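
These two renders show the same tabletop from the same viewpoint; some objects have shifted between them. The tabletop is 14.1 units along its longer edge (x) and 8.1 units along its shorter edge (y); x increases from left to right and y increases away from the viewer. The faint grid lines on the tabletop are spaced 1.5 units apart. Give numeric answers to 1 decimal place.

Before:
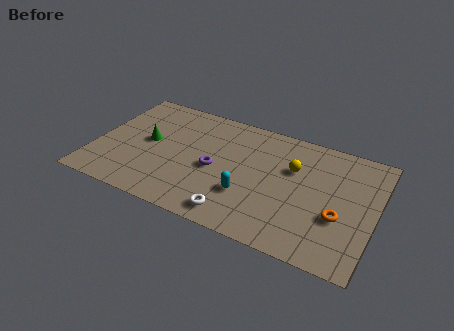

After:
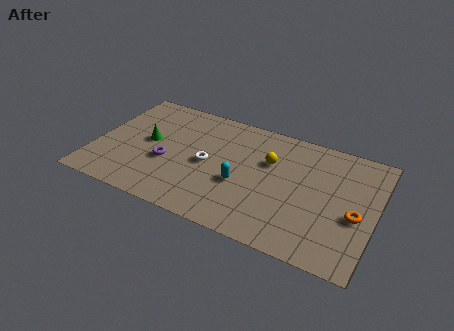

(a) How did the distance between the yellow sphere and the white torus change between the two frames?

-1.5

Before: roughly 4.8 units apart; after: 3.3. That's 1.5 units closer together.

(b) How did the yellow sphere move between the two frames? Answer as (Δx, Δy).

(-1.2, 0.0)

The yellow sphere started near (9.9, 5.3) and ended near (8.7, 5.3).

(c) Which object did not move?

the green cone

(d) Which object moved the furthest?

the white torus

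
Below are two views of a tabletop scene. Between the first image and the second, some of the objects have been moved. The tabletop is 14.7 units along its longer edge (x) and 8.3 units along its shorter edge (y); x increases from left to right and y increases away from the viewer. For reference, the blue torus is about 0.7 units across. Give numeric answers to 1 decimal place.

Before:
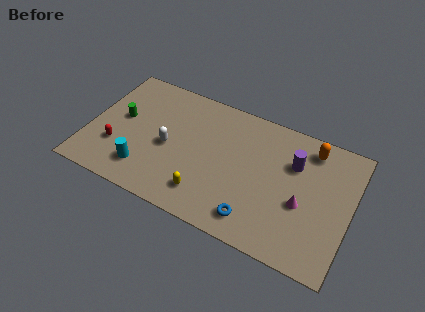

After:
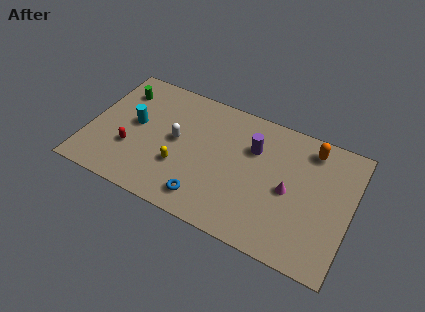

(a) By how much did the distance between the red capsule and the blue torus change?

-3.5

They were about 8.1 units apart before and 4.6 after — 3.5 units closer together.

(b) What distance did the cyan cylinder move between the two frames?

2.8

The cyan cylinder moved from about (3.4, 1.8) to (2.5, 4.5), a distance of √(0.9² + 2.7²) ≈ 2.8.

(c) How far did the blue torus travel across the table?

2.8

The blue torus was near (9.7, 1.4) before and (6.9, 1.4) after, so it travelled √(2.8² + 0.0²) ≈ 2.8 units.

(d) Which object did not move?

the orange capsule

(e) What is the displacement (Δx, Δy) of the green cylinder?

(-0.3, 1.8)

The green cylinder was at about (1.7, 4.6) and moved to about (1.4, 6.4).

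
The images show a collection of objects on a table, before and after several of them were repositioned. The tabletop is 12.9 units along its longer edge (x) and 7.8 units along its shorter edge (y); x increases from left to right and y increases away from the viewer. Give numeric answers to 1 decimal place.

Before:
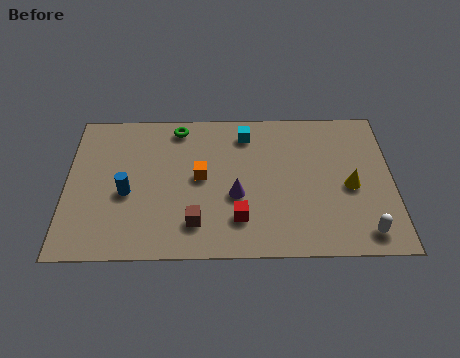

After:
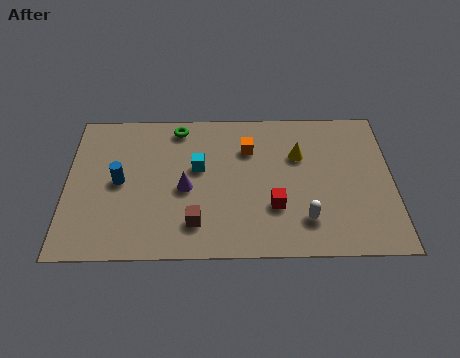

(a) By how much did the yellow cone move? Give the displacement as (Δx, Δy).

(-2.0, 1.7)

The yellow cone was at about (11.2, 3.5) and moved to about (9.2, 5.2).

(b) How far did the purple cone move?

2.0

The purple cone moved from about (6.7, 3.1) to (4.7, 3.5), a distance of √(2.0² + 0.4²) ≈ 2.0.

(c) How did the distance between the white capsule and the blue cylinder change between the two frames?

-2.0

The distance was about 9.6 in the first image and 7.6 in the second, so they moved 2.0 units closer together.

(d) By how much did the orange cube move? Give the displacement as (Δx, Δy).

(1.9, 1.5)

The orange cube started near (5.3, 4.1) and ended near (7.2, 5.6).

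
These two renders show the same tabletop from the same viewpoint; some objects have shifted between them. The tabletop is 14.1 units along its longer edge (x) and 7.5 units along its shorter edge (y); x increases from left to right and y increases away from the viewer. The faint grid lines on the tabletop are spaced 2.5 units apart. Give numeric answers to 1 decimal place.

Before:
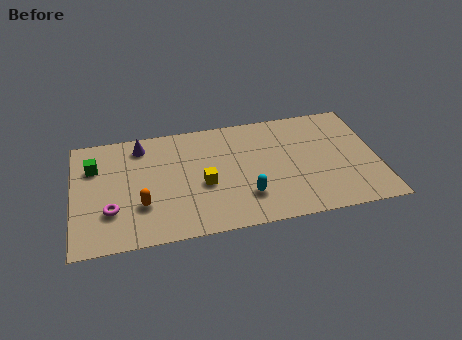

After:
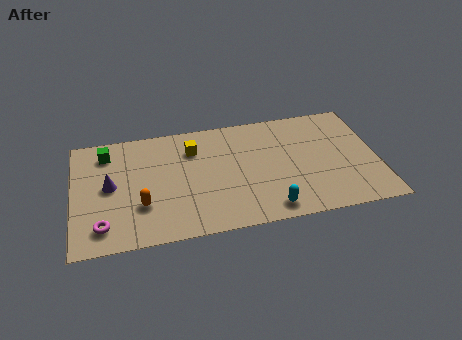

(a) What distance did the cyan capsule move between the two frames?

1.4

The cyan capsule was near (7.9, 2.0) before and (8.9, 1.0) after, so it travelled √(1.0² + 1.0²) ≈ 1.4 units.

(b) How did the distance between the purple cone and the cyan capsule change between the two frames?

+1.4

They were about 6.4 units apart before and 7.8 after — 1.4 units further apart.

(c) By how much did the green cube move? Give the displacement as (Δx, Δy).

(0.6, 0.8)

The green cube started near (1.0, 5.3) and ended near (1.6, 6.1).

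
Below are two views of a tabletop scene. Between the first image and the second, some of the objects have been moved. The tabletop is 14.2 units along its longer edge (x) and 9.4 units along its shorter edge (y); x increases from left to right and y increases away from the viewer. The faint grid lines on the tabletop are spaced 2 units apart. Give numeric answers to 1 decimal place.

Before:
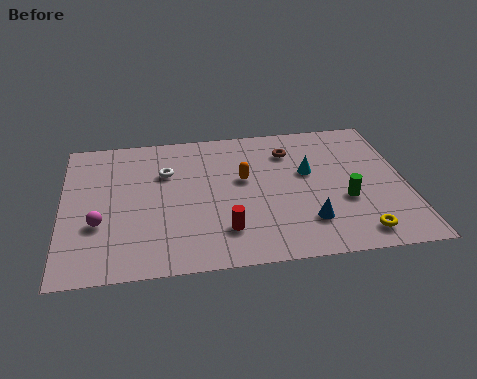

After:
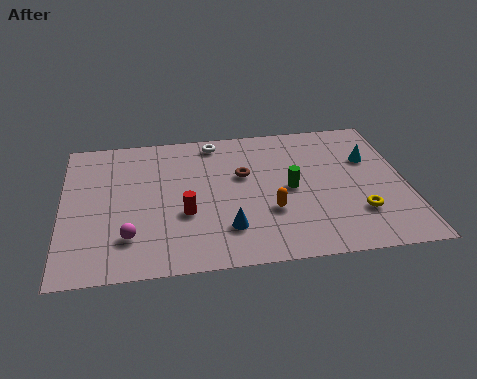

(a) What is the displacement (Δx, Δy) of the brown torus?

(-2.0, -1.4)

The brown torus was at about (9.5, 7.2) and moved to about (7.5, 5.8).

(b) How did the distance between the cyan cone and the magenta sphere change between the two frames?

+1.8

They were about 9.0 units apart before and 10.8 after — 1.8 units further apart.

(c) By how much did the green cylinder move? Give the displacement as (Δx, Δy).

(-2.2, 1.1)

The green cylinder was at about (11.6, 3.5) and moved to about (9.4, 4.6).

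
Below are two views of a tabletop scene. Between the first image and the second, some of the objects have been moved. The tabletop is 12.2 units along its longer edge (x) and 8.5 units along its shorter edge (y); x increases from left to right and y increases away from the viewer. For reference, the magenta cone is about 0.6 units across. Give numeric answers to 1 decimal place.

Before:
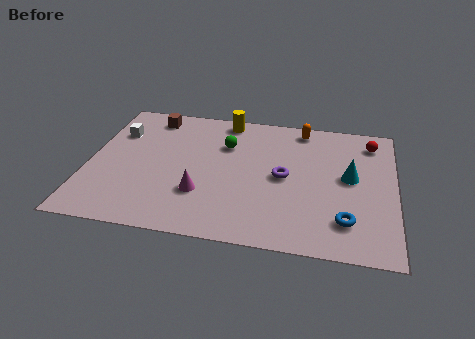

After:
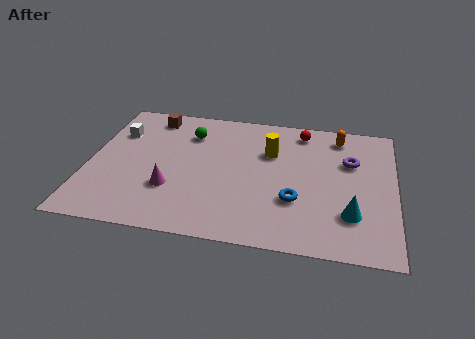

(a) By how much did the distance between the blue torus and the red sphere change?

-0.7

Before: roughly 5.2 units apart; after: 4.5. That's 0.7 units closer together.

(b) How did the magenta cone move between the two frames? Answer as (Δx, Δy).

(-1.2, 0.1)

From the two frames, the magenta cone sits at roughly (4.6, 2.6) before and (3.4, 2.7) after.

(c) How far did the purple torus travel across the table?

3.0

From (7.8, 4.2) to (10.4, 5.6), the purple torus covered √(2.6² + 1.4²) ≈ 3.0 units.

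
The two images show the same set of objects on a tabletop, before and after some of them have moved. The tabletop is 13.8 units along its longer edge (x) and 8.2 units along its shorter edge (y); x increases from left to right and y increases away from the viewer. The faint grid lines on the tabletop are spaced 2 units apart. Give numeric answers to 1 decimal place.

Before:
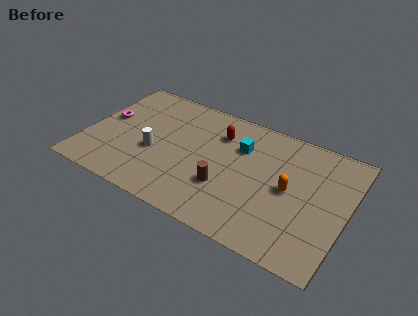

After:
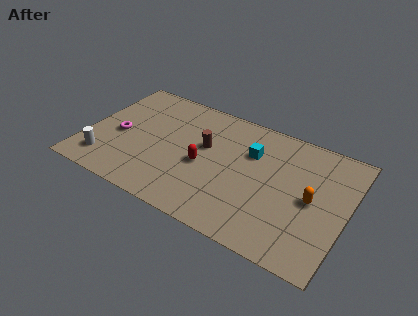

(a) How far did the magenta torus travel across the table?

1.2

The magenta torus moved from about (0.9, 4.6) to (1.7, 3.7), a distance of √(0.8² + 0.9²) ≈ 1.2.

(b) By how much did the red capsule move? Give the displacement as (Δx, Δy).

(-0.5, -2.5)

From the two frames, the red capsule sits at roughly (6.8, 6.1) before and (6.3, 3.6) after.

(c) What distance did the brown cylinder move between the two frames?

2.6

The brown cylinder was near (7.6, 2.7) before and (6.2, 4.9) after, so it travelled √(1.4² + 2.2²) ≈ 2.6 units.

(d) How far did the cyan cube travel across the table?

0.6

The cyan cube moved from about (8.0, 5.7) to (8.6, 5.6), a distance of √(0.6² + 0.1²) ≈ 0.6.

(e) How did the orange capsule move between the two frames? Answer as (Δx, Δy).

(1.2, -0.1)

From the two frames, the orange capsule sits at roughly (10.8, 4.1) before and (12.0, 4.0) after.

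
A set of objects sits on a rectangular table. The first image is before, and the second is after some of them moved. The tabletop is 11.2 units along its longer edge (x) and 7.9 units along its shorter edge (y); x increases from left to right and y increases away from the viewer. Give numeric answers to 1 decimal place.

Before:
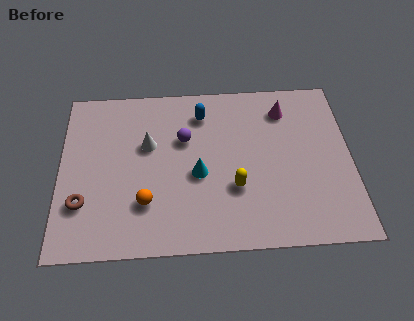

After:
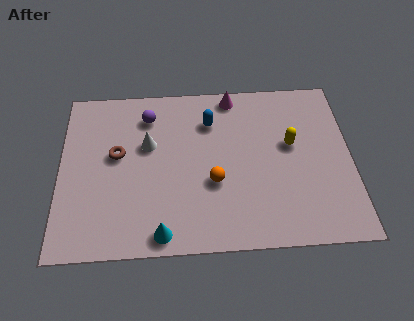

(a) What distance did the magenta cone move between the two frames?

2.2

The magenta cone moved from about (8.7, 6.3) to (6.7, 7.1), a distance of √(2.0² + 0.8²) ≈ 2.2.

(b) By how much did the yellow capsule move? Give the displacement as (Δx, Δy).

(2.2, 1.9)

The yellow capsule started near (6.7, 2.7) and ended near (8.9, 4.6).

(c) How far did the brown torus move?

2.6

From (0.9, 2.3) to (2.2, 4.5), the brown torus covered √(1.3² + 2.2²) ≈ 2.6 units.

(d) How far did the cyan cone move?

3.0

The cyan cone was near (5.3, 3.4) before and (3.9, 0.8) after, so it travelled √(1.4² + 2.6²) ≈ 3.0 units.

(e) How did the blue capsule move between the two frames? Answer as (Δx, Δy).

(0.3, -0.4)

The blue capsule started near (5.5, 6.3) and ended near (5.8, 5.9).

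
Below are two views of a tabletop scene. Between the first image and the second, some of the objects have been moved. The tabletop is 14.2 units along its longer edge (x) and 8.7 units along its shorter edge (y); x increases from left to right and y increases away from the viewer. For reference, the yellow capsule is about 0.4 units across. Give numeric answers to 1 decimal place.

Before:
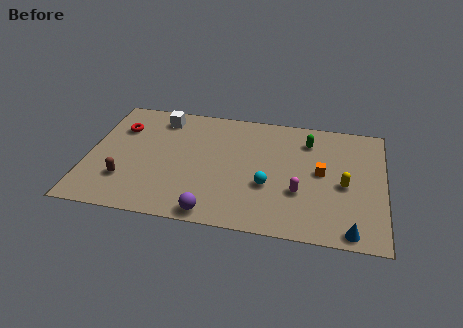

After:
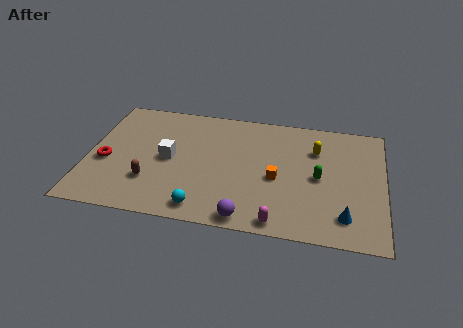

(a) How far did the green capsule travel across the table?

2.7

The green capsule was near (10.5, 6.8) before and (11.1, 4.2) after, so it travelled √(0.6² + 2.6²) ≈ 2.7 units.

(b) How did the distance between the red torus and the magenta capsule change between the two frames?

-0.5

They were about 9.4 units apart before and 8.9 after — 0.5 units closer together.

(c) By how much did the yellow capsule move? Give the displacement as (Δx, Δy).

(-1.4, 2.3)

The yellow capsule was at about (12.3, 3.9) and moved to about (10.9, 6.2).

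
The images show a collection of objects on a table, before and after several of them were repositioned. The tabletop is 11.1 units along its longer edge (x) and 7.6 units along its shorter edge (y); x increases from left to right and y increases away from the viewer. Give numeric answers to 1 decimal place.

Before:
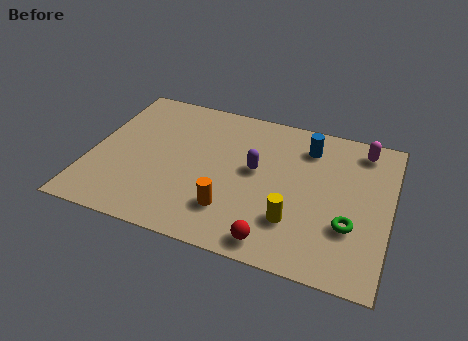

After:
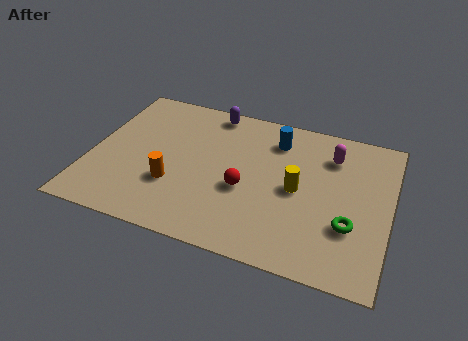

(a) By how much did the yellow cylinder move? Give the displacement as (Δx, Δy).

(0.0, 1.6)

From the two frames, the yellow cylinder sits at roughly (7.7, 2.1) before and (7.7, 3.7) after.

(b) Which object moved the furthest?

the purple capsule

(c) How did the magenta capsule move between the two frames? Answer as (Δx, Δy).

(-1.1, -0.7)

From the two frames, the magenta capsule sits at roughly (9.9, 6.5) before and (8.8, 5.8) after.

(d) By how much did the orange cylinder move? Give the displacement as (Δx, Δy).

(-2.2, 0.6)

The orange cylinder started near (5.4, 1.9) and ended near (3.2, 2.5).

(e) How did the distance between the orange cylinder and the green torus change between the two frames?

+2.2

Before: roughly 4.3 units apart; after: 6.5. That's 2.2 units further apart.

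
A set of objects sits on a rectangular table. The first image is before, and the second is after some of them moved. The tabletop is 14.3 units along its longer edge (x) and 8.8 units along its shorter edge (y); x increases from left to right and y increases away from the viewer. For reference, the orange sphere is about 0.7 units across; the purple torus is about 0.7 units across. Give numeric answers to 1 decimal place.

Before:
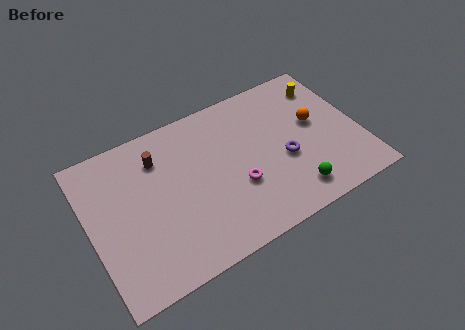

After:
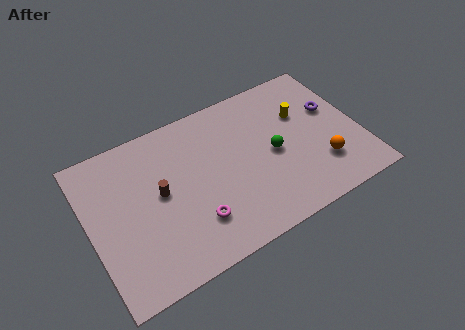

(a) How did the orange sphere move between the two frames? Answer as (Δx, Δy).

(-0.1, -2.6)

The orange sphere was at about (12.1, 5.0) and moved to about (12.0, 2.4).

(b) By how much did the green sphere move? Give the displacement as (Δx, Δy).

(-0.6, 2.7)

The green sphere was at about (10.3, 1.5) and moved to about (9.7, 4.2).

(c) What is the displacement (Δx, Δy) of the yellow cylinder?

(-1.5, -1.2)

The yellow cylinder started near (13.0, 7.0) and ended near (11.5, 5.8).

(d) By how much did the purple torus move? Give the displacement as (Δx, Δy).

(2.9, 1.8)

From the two frames, the purple torus sits at roughly (10.2, 3.6) before and (13.1, 5.4) after.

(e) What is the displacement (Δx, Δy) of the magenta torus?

(-2.4, -0.9)

The magenta torus was at about (7.6, 3.2) and moved to about (5.2, 2.3).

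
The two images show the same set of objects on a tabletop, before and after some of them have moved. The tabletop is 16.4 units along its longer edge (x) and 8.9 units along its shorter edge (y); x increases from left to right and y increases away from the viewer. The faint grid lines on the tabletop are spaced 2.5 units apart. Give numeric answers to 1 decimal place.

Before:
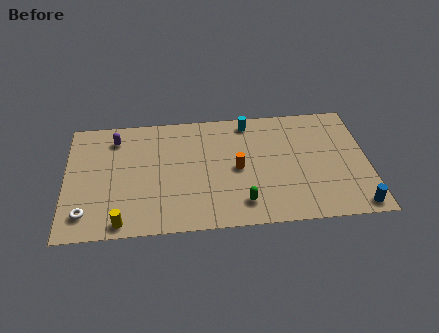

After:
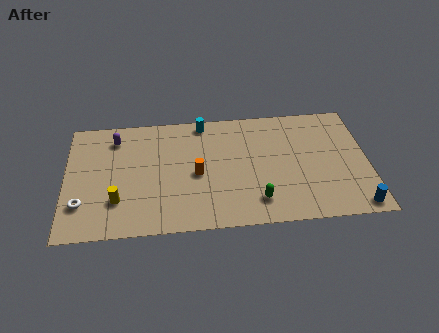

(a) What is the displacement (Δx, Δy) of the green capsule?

(0.8, 0.1)

The green capsule was at about (9.5, 1.7) and moved to about (10.3, 1.8).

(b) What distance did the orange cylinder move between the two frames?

2.2

The orange cylinder was near (9.3, 4.3) before and (7.1, 4.1) after, so it travelled √(2.2² + 0.2²) ≈ 2.2 units.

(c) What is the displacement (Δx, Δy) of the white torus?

(-0.2, 0.7)

From the two frames, the white torus sits at roughly (1.1, 1.7) before and (0.9, 2.4) after.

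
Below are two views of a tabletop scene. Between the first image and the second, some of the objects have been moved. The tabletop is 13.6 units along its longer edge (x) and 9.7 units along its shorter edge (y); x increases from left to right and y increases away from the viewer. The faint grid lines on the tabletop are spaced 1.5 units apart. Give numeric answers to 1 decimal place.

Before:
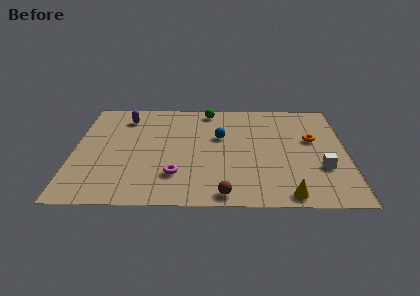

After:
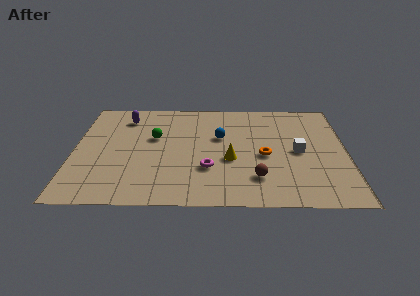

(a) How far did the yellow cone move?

4.1

The yellow cone moved from about (10.6, 0.9) to (7.8, 3.9), a distance of √(2.8² + 3.0²) ≈ 4.1.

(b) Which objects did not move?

the blue sphere and the purple capsule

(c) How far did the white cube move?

1.9

The white cube moved from about (12.3, 3.2) to (11.2, 4.7), a distance of √(1.1² + 1.5²) ≈ 1.9.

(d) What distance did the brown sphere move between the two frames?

2.1

The brown sphere was near (7.5, 0.9) before and (9.1, 2.3) after, so it travelled √(1.6² + 1.4²) ≈ 2.1 units.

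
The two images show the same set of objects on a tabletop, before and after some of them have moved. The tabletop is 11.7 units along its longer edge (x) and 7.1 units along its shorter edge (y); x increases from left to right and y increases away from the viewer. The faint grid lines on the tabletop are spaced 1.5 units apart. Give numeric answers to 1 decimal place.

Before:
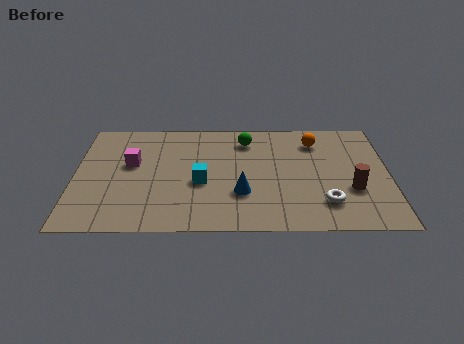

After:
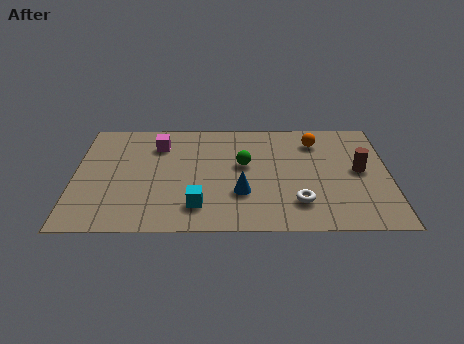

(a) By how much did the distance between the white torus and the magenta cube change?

-1.2

Before: roughly 7.6 units apart; after: 6.4. That's 1.2 units closer together.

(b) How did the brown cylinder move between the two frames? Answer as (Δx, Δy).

(0.3, 1.2)

The brown cylinder was at about (10.3, 2.5) and moved to about (10.6, 3.7).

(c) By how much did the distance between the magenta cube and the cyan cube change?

+1.3

Before: roughly 2.9 units apart; after: 4.2. That's 1.3 units further apart.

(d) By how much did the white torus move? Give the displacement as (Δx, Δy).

(-1.0, 0.0)

The white torus started near (9.3, 1.7) and ended near (8.3, 1.7).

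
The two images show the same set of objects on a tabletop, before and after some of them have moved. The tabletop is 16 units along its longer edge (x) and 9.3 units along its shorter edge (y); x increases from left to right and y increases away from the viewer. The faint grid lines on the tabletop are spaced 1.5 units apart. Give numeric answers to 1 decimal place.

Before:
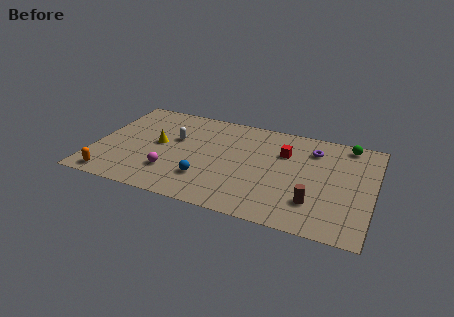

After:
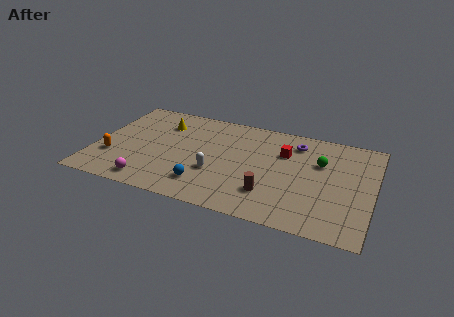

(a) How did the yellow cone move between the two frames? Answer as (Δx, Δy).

(0.0, 2.1)

From the two frames, the yellow cone sits at roughly (3.6, 4.9) before and (3.6, 7.0) after.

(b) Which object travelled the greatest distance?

the white capsule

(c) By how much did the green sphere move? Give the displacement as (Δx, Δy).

(-1.4, -2.2)

The green sphere was at about (14.3, 8.3) and moved to about (12.9, 6.1).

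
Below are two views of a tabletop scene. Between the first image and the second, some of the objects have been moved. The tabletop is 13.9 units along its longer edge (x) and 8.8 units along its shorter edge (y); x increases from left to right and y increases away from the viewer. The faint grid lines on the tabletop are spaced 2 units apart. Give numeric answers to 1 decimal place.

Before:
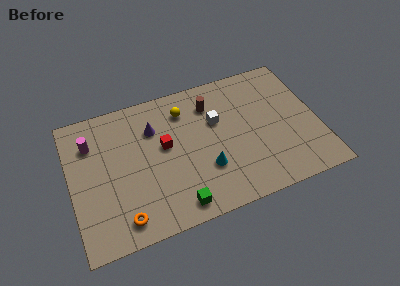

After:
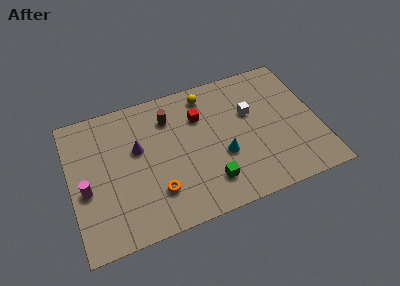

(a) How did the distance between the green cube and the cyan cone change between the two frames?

-0.8

They were about 2.5 units apart before and 1.7 after — 0.8 units closer together.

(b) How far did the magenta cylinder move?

2.8

From (1.3, 6.5) to (0.8, 3.7), the magenta cylinder covered √(0.5² + 2.8²) ≈ 2.8 units.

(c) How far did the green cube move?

2.1

The green cube was near (5.6, 1.1) before and (7.5, 1.9) after, so it travelled √(1.9² + 0.8²) ≈ 2.1 units.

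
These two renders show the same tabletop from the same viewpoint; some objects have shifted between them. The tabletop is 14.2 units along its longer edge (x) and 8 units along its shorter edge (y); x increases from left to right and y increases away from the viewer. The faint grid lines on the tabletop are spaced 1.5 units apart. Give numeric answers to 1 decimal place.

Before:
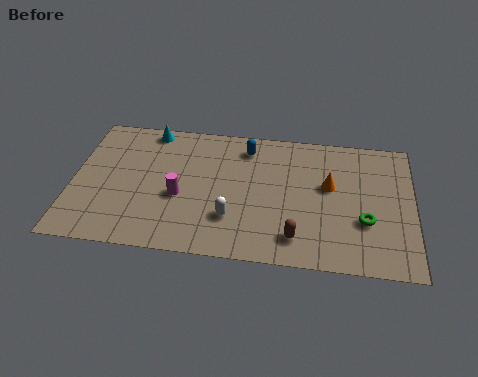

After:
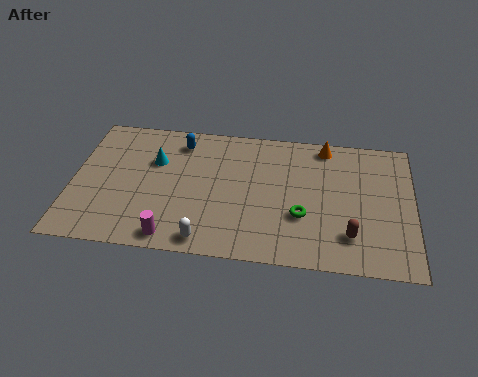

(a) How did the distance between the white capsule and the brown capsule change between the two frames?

+3.2

Before: roughly 2.8 units apart; after: 6.0. That's 3.2 units further apart.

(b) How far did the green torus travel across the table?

2.6

From (12.2, 2.8) to (9.6, 2.8), the green torus covered √(2.6² + 0.0²) ≈ 2.6 units.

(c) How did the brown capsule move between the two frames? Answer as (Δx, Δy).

(2.2, 0.4)

The brown capsule was at about (9.4, 1.5) and moved to about (11.6, 1.9).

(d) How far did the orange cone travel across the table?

2.4

The orange cone was near (10.7, 4.7) before and (10.5, 7.1) after, so it travelled √(0.2² + 2.4²) ≈ 2.4 units.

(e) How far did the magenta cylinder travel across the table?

2.4

The magenta cylinder moved from about (4.5, 3.3) to (4.3, 0.9), a distance of √(0.2² + 2.4²) ≈ 2.4.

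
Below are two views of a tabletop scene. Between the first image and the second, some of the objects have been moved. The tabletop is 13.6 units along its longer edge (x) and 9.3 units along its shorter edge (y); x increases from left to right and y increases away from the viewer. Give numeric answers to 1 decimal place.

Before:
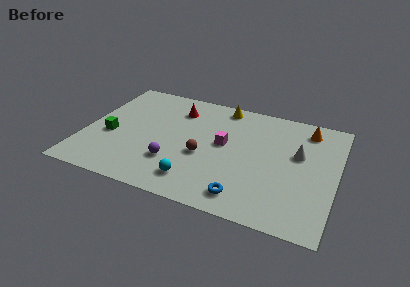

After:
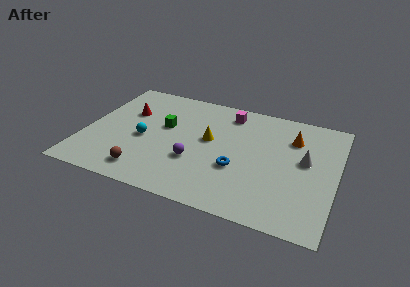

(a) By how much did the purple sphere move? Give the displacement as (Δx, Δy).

(1.1, 0.5)

From the two frames, the purple sphere sits at roughly (5.0, 2.7) before and (6.1, 3.2) after.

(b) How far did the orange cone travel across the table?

1.2

From (11.8, 7.8) to (11.1, 6.8), the orange cone covered √(0.7² + 1.0²) ≈ 1.2 units.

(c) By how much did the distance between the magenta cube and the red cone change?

+2.2

They were about 3.5 units apart before and 5.7 after — 2.2 units further apart.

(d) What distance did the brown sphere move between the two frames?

3.7

The brown sphere was near (6.5, 3.8) before and (3.6, 1.5) after, so it travelled √(2.9² + 2.3²) ≈ 3.7 units.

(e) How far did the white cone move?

0.6

The white cone was near (11.5, 5.6) before and (11.9, 5.2) after, so it travelled √(0.4² + 0.4²) ≈ 0.6 units.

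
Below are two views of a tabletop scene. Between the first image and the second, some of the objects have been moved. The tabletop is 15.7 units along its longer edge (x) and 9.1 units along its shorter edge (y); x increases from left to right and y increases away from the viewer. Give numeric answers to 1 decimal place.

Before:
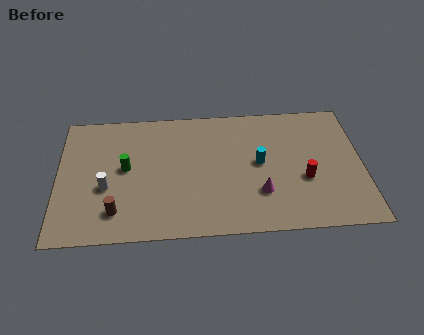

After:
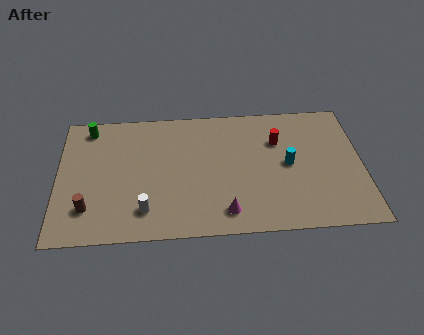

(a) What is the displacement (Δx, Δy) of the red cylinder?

(-1.3, 2.8)

From the two frames, the red cylinder sits at roughly (12.7, 3.5) before and (11.4, 6.3) after.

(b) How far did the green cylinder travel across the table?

3.6

The green cylinder was near (3.5, 4.9) before and (1.6, 7.9) after, so it travelled √(1.9² + 3.0²) ≈ 3.6 units.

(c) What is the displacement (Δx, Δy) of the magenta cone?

(-1.8, -1.2)

The magenta cone was at about (10.4, 2.7) and moved to about (8.6, 1.5).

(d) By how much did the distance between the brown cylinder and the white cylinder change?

+1.1

Before: roughly 1.8 units apart; after: 2.9. That's 1.1 units further apart.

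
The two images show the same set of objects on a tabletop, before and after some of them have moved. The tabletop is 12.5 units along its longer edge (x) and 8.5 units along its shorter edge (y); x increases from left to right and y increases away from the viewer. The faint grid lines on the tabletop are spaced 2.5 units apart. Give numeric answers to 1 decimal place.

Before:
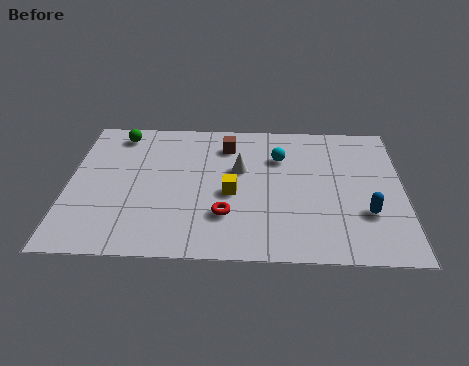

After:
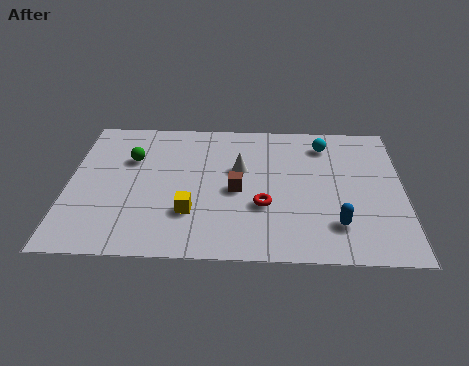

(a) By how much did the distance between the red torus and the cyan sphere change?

+0.4

Before: roughly 4.1 units apart; after: 4.5. That's 0.4 units further apart.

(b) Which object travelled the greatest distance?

the brown cube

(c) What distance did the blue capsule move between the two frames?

1.3

The blue capsule was near (11.1, 2.7) before and (10.0, 2.0) after, so it travelled √(1.1² + 0.7²) ≈ 1.3 units.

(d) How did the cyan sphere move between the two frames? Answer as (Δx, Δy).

(1.7, 0.9)

The cyan sphere started near (7.9, 6.0) and ended near (9.6, 6.9).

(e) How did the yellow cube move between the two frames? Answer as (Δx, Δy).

(-1.5, -1.2)

From the two frames, the yellow cube sits at roughly (6.1, 3.7) before and (4.6, 2.5) after.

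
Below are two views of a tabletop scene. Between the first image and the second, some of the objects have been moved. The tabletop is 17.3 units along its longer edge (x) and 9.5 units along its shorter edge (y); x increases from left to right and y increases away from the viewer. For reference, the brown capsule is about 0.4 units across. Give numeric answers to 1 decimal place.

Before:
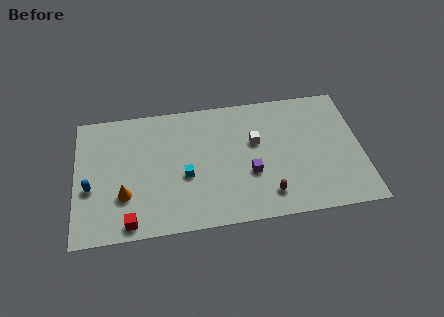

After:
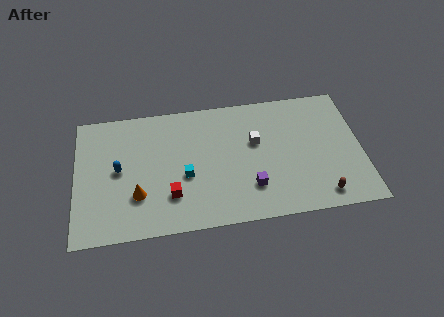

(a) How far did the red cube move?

3.0

The red cube was near (3.2, 1.0) before and (5.7, 2.6) after, so it travelled √(2.5² + 1.6²) ≈ 3.0 units.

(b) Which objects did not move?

the cyan cube and the white cube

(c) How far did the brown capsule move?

3.2

The brown capsule moved from about (11.5, 1.8) to (14.7, 1.3), a distance of √(3.2² + 0.5²) ≈ 3.2.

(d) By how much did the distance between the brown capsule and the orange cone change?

+2.4

The distance was about 8.7 in the first image and 11.1 in the second, so they moved 2.4 units further apart.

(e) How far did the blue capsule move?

2.0

The blue capsule was near (0.9, 3.8) before and (2.6, 4.9) after, so it travelled √(1.7² + 1.1²) ≈ 2.0 units.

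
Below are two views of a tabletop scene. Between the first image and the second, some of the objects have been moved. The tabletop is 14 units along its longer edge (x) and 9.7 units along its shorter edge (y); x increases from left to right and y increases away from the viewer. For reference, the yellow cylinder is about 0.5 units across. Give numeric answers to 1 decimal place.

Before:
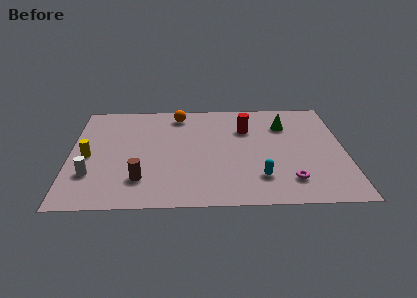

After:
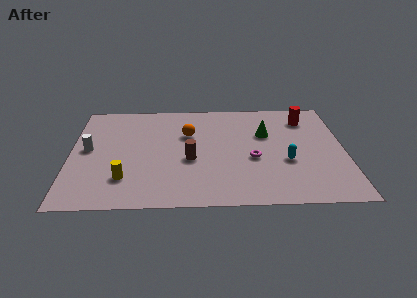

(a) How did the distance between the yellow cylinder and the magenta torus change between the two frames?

-3.8

Before: roughly 10.5 units apart; after: 6.7. That's 3.8 units closer together.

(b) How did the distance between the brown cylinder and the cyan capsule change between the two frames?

-1.1

The distance was about 6.0 in the first image and 4.9 in the second, so they moved 1.1 units closer together.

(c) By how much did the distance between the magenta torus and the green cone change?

-2.7

Before: roughly 5.1 units apart; after: 2.4. That's 2.7 units closer together.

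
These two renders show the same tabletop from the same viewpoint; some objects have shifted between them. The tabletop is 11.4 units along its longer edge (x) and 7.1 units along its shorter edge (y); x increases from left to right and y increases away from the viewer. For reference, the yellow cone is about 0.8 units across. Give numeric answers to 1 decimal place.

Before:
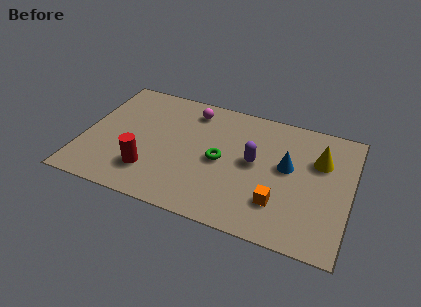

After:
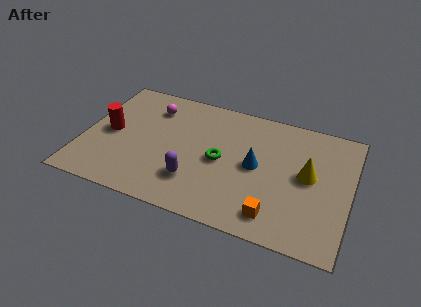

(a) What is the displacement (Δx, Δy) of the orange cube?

(-0.1, -0.7)

From the two frames, the orange cube sits at roughly (8.5, 1.9) before and (8.4, 1.2) after.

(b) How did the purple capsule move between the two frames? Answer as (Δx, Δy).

(-2.4, -1.9)

From the two frames, the purple capsule sits at roughly (7.3, 3.8) before and (4.9, 1.9) after.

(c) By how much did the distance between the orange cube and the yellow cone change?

-0.4

They were about 3.3 units apart before and 2.9 after — 0.4 units closer together.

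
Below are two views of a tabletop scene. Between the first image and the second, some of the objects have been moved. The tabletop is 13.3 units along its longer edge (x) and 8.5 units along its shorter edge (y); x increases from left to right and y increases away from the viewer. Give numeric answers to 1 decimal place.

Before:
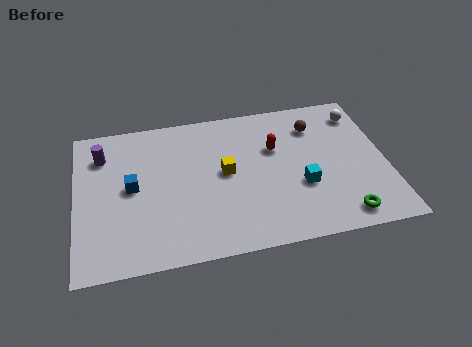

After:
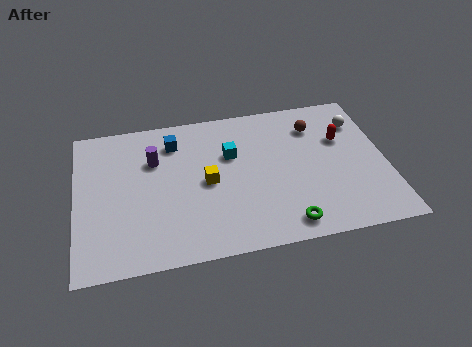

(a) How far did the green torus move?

2.4

The green torus was near (11.2, 1.1) before and (8.8, 1.1) after, so it travelled √(2.4² + 0.0²) ≈ 2.4 units.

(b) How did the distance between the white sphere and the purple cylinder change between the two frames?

-2.3

They were about 11.2 units apart before and 8.9 after — 2.3 units closer together.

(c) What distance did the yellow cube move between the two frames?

0.9

From (6.4, 4.5) to (5.6, 4.1), the yellow cube covered √(0.8² + 0.4²) ≈ 0.9 units.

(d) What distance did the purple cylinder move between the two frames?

2.3

From (1.2, 6.5) to (3.4, 5.8), the purple cylinder covered √(2.2² + 0.7²) ≈ 2.3 units.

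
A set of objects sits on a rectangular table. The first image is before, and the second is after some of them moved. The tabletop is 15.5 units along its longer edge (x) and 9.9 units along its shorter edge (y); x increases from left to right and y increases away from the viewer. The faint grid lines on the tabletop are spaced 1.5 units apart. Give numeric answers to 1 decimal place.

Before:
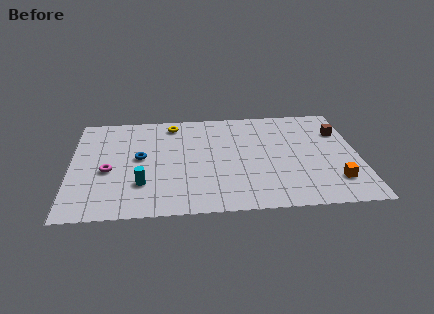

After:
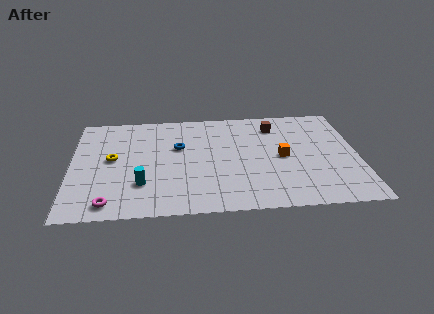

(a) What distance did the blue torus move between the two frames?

2.3

The blue torus was near (3.7, 5.3) before and (5.8, 6.2) after, so it travelled √(2.1² + 0.9²) ≈ 2.3 units.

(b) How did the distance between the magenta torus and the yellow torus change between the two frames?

-1.4

Before: roughly 5.5 units apart; after: 4.1. That's 1.4 units closer together.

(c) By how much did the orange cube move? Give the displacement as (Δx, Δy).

(-2.7, 2.5)

The orange cube started near (14.1, 2.3) and ended near (11.4, 4.8).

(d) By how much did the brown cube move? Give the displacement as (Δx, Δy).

(-3.5, 0.9)

The brown cube was at about (14.6, 7.0) and moved to about (11.1, 7.9).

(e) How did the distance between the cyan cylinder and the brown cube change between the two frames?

-2.7

The distance was about 11.6 in the first image and 8.9 in the second, so they moved 2.7 units closer together.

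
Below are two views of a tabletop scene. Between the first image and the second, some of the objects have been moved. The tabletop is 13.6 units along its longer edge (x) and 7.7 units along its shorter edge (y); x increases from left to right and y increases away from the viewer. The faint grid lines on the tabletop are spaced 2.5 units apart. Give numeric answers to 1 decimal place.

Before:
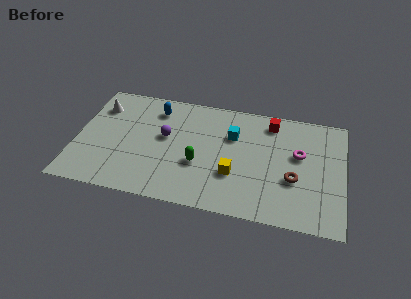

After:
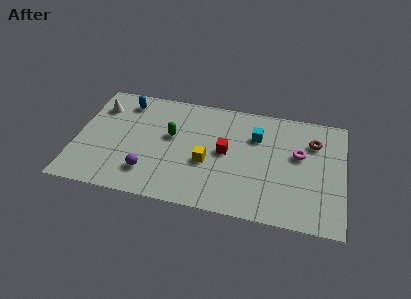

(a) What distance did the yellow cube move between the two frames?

1.5

The yellow cube was near (8.1, 2.6) before and (6.7, 3.1) after, so it travelled √(1.4² + 0.5²) ≈ 1.5 units.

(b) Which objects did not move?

the white cone and the magenta torus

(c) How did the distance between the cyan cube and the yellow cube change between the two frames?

+0.7

Before: roughly 2.6 units apart; after: 3.3. That's 0.7 units further apart.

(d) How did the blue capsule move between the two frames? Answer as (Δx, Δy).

(-1.6, 0.2)

From the two frames, the blue capsule sits at roughly (3.9, 6.2) before and (2.3, 6.4) after.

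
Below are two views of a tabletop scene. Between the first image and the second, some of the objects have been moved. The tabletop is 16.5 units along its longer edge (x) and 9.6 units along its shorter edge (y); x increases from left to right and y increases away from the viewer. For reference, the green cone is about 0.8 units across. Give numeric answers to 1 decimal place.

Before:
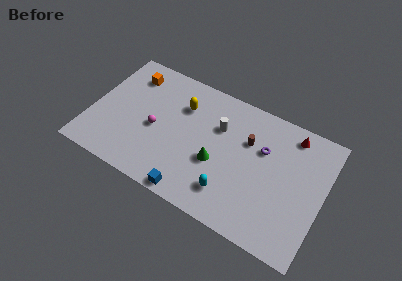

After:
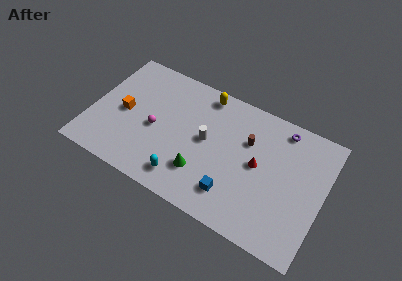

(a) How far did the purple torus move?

2.4

The purple torus moved from about (12.1, 6.3) to (13.2, 8.4), a distance of √(1.1² + 2.1²) ≈ 2.4.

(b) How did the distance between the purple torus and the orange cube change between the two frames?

+1.6

They were about 9.9 units apart before and 11.5 after — 1.6 units further apart.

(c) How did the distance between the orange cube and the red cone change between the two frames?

-2.0

The distance was about 11.6 in the first image and 9.6 in the second, so they moved 2.0 units closer together.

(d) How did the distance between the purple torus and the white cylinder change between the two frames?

+2.8

They were about 3.2 units apart before and 6.0 after — 2.8 units further apart.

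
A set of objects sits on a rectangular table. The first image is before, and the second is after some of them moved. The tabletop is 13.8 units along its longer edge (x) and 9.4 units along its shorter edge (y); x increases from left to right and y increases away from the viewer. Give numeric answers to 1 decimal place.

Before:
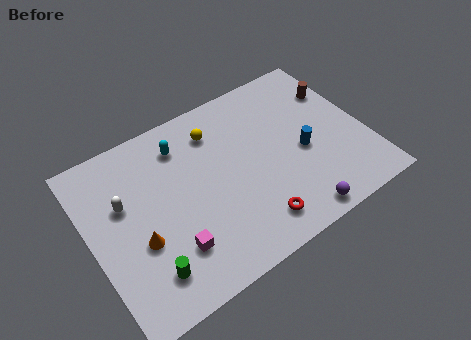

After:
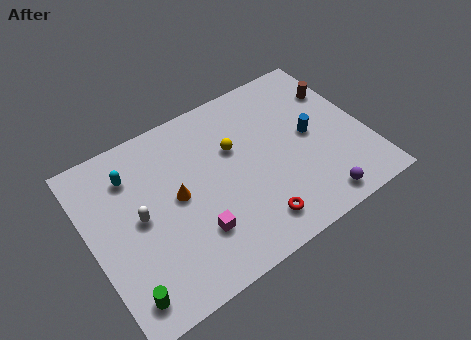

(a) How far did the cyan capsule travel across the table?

2.6

The cyan capsule moved from about (5.0, 7.5) to (2.4, 7.2), a distance of √(2.6² + 0.3²) ≈ 2.6.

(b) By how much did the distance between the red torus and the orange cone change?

-1.1

Before: roughly 5.8 units apart; after: 4.7. That's 1.1 units closer together.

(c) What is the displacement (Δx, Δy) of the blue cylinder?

(0.5, 0.7)

The blue cylinder was at about (10.6, 4.1) and moved to about (11.1, 4.8).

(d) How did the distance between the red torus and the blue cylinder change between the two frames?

+0.8

Before: roughly 3.9 units apart; after: 4.7. That's 0.8 units further apart.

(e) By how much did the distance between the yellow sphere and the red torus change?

-1.5

They were about 5.9 units apart before and 4.4 after — 1.5 units closer together.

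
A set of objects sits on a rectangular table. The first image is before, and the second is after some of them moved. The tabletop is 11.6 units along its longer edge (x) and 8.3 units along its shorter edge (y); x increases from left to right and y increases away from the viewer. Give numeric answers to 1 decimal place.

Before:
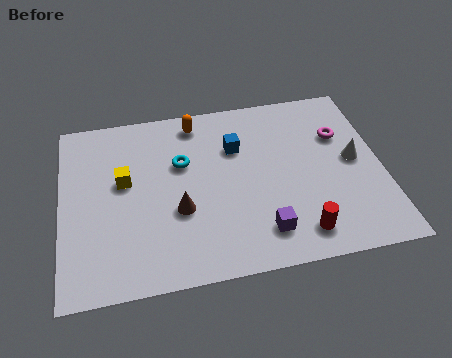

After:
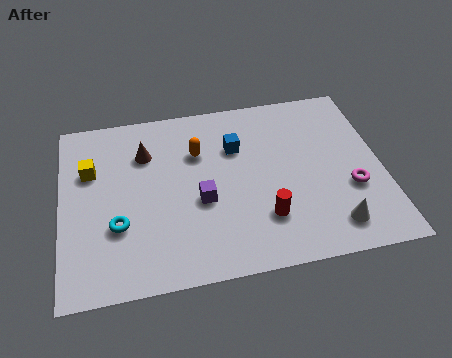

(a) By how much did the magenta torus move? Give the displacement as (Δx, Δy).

(0.2, -2.6)

From the two frames, the magenta torus sits at roughly (10.2, 5.6) before and (10.4, 3.0) after.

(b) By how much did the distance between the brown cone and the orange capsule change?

-2.3

Before: roughly 4.2 units apart; after: 1.9. That's 2.3 units closer together.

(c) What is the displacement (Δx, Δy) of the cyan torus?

(-2.4, -2.5)

The cyan torus started near (4.4, 5.3) and ended near (2.0, 2.8).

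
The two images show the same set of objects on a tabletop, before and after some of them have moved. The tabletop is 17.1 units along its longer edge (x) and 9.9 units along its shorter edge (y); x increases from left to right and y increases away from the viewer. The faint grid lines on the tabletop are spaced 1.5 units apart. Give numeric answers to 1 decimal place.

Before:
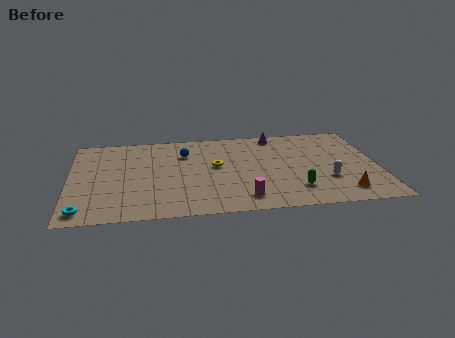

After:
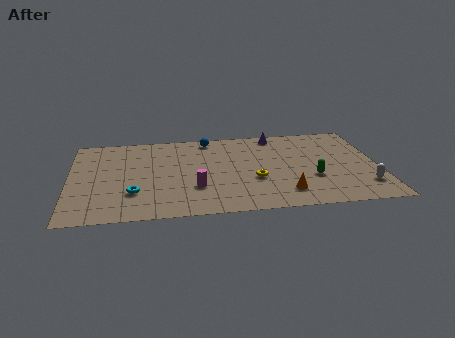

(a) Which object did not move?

the purple cone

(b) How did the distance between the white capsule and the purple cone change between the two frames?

+1.8

They were about 6.2 units apart before and 8.0 after — 1.8 units further apart.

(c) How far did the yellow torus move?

2.8

From (8.1, 5.5) to (10.2, 3.7), the yellow torus covered √(2.1² + 1.8²) ≈ 2.8 units.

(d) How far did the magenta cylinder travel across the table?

3.0

The magenta cylinder was near (9.5, 1.6) before and (6.9, 3.1) after, so it travelled √(2.6² + 1.5²) ≈ 3.0 units.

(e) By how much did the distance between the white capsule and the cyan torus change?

-0.8

They were about 13.5 units apart before and 12.7 after — 0.8 units closer together.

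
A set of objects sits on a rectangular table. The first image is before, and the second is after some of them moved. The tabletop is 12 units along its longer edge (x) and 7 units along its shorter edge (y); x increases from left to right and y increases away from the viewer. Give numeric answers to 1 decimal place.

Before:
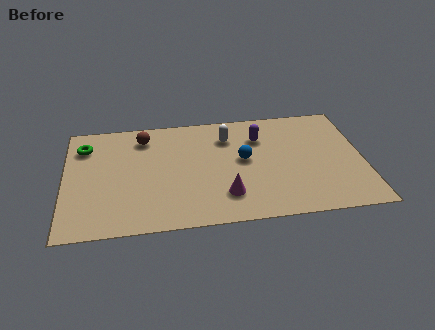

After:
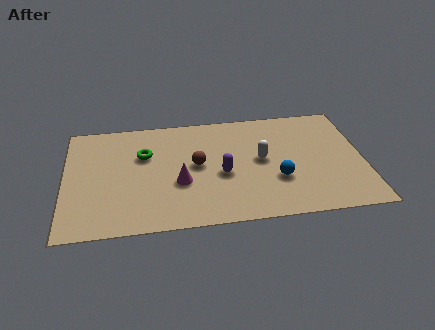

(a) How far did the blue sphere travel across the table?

1.9

The blue sphere moved from about (7.2, 3.8) to (8.5, 2.4), a distance of √(1.3² + 1.4²) ≈ 1.9.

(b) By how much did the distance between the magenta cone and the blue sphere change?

+1.7

The distance was about 2.2 in the first image and 3.9 in the second, so they moved 1.7 units further apart.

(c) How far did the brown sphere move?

2.9

From (3.2, 5.7) to (5.3, 3.7), the brown sphere covered √(2.1² + 2.0²) ≈ 2.9 units.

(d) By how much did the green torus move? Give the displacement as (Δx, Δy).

(2.4, -0.8)

From the two frames, the green torus sits at roughly (0.8, 5.4) before and (3.2, 4.6) after.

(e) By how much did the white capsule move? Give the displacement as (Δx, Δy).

(1.3, -1.6)

The white capsule was at about (6.6, 5.3) and moved to about (7.9, 3.7).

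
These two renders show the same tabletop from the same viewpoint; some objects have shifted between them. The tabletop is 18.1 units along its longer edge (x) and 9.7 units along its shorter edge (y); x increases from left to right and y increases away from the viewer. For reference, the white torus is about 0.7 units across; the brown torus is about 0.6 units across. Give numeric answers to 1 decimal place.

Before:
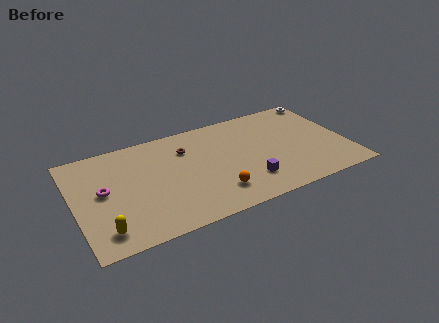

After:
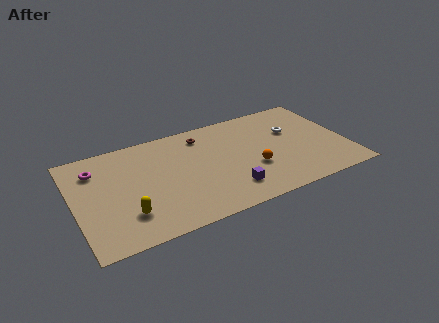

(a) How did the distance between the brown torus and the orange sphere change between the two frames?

+0.3

They were about 5.1 units apart before and 5.4 after — 0.3 units further apart.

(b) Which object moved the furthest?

the white torus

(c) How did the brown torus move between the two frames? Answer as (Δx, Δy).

(1.2, 0.9)

The brown torus was at about (7.6, 7.1) and moved to about (8.8, 8.0).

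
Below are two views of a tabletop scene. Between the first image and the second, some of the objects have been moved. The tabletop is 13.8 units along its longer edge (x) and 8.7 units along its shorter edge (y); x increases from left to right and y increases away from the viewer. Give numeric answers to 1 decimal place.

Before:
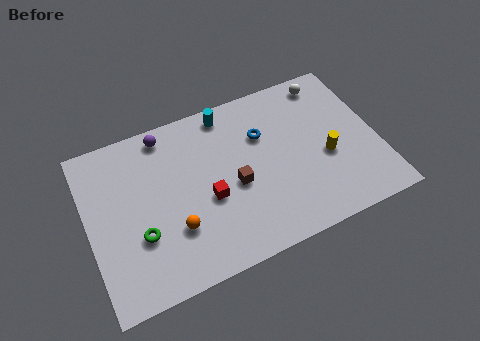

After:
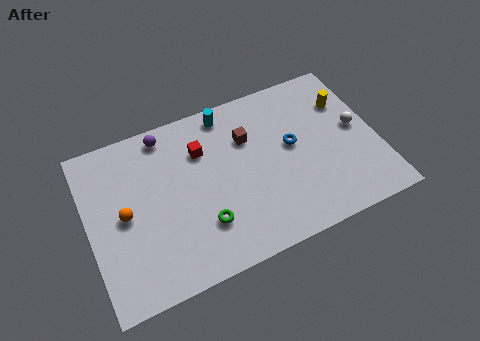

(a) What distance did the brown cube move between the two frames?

2.4

The brown cube moved from about (6.9, 3.8) to (7.8, 6.0), a distance of √(0.9² + 2.2²) ≈ 2.4.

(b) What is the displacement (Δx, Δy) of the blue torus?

(1.3, -1.1)

From the two frames, the blue torus sits at roughly (8.5, 5.9) before and (9.8, 4.8) after.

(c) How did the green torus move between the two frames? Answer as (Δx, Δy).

(2.9, -0.6)

From the two frames, the green torus sits at roughly (2.3, 3.0) before and (5.2, 2.4) after.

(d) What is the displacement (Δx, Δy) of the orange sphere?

(-2.2, 1.6)

The orange sphere started near (3.9, 2.7) and ended near (1.7, 4.3).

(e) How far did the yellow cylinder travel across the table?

2.9

The yellow cylinder was near (11.3, 3.6) before and (12.6, 6.2) after, so it travelled √(1.3² + 2.6²) ≈ 2.9 units.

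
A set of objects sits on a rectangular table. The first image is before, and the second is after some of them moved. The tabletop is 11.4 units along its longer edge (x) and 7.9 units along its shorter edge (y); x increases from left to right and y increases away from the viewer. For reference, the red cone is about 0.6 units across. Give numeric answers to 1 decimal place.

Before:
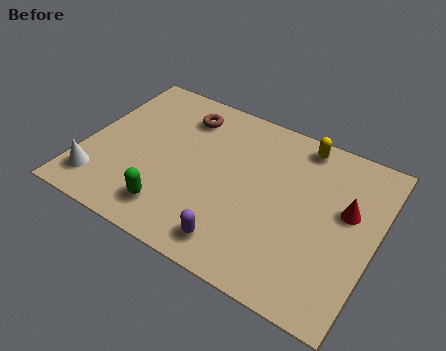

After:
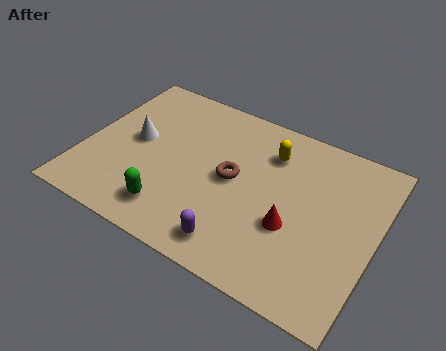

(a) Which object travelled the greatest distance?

the brown torus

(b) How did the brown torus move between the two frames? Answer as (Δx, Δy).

(2.3, -2.2)

From the two frames, the brown torus sits at roughly (3.5, 6.3) before and (5.8, 4.1) after.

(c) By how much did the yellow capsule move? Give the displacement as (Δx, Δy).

(-1.1, -1.0)

The yellow capsule was at about (8.1, 7.0) and moved to about (7.0, 6.0).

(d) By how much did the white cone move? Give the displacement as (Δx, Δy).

(1.0, 2.7)

From the two frames, the white cone sits at roughly (0.9, 1.5) before and (1.9, 4.2) after.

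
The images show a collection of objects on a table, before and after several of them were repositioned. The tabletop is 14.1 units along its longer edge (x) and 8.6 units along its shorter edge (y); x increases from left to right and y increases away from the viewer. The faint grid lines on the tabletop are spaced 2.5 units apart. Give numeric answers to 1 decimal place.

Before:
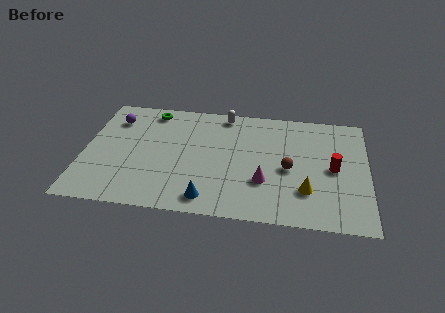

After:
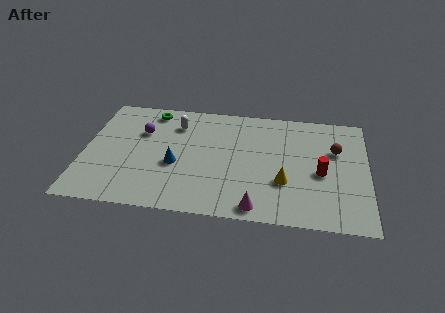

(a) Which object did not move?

the green torus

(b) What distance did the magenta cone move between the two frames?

1.9

From (9.0, 2.8) to (8.7, 0.9), the magenta cone covered √(0.3² + 1.9²) ≈ 1.9 units.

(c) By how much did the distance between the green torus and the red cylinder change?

-0.4

They were about 9.8 units apart before and 9.4 after — 0.4 units closer together.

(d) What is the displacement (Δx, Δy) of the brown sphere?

(2.3, 1.7)

The brown sphere was at about (10.2, 3.9) and moved to about (12.5, 5.6).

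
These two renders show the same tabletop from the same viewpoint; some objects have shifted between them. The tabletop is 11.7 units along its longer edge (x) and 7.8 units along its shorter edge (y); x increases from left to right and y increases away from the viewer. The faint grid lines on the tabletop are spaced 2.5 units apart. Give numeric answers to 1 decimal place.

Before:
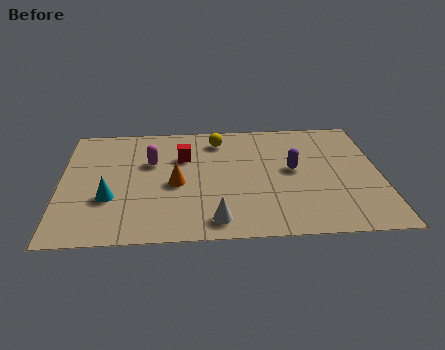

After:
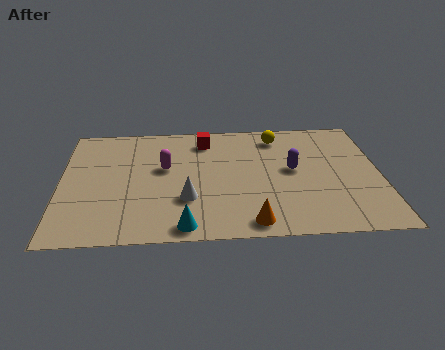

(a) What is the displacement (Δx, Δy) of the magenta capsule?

(0.5, -0.4)

The magenta capsule started near (3.3, 5.0) and ended near (3.8, 4.6).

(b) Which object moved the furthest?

the orange cone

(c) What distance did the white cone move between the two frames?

1.7

The white cone was near (5.6, 1.1) before and (4.6, 2.5) after, so it travelled √(1.0² + 1.4²) ≈ 1.7 units.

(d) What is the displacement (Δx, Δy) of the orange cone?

(2.7, -2.6)

The orange cone was at about (4.2, 3.5) and moved to about (6.9, 0.9).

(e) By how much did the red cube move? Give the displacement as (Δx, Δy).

(0.8, 1.1)

The red cube started near (4.5, 5.3) and ended near (5.3, 6.4).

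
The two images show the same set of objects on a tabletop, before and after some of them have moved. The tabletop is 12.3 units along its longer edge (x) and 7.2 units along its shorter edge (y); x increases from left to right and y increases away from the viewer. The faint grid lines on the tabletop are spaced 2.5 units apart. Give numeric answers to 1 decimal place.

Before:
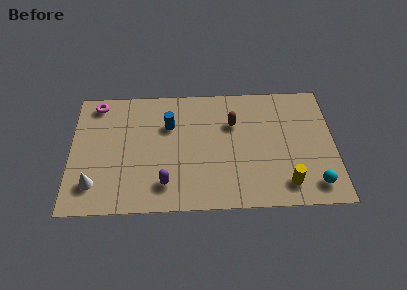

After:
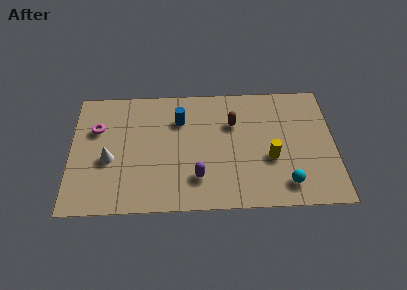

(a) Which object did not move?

the brown capsule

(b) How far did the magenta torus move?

1.5

The magenta torus moved from about (1.2, 6.3) to (1.2, 4.8), a distance of √(0.0² + 1.5²) ≈ 1.5.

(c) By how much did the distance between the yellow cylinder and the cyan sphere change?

+0.4

They were about 1.3 units apart before and 1.7 after — 0.4 units further apart.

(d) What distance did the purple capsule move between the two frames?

1.5

The purple capsule moved from about (4.4, 1.5) to (5.9, 1.8), a distance of √(1.5² + 0.3²) ≈ 1.5.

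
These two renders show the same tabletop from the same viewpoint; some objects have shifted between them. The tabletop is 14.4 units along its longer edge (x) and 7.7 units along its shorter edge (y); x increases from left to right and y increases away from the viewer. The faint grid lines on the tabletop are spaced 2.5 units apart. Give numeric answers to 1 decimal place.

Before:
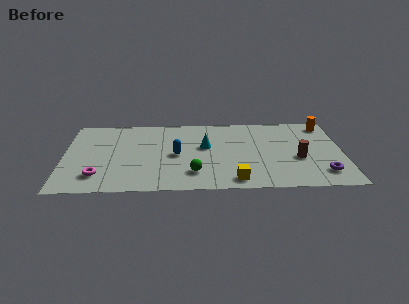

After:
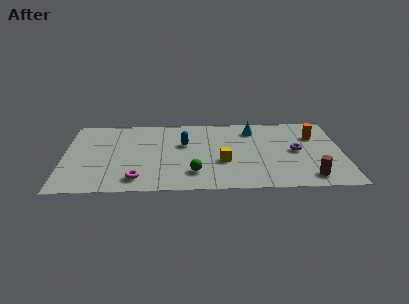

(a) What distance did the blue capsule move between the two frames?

1.2

The blue capsule moved from about (5.8, 3.7) to (6.2, 4.8), a distance of √(0.4² + 1.1²) ≈ 1.2.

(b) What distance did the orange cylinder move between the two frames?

1.3

The orange cylinder was near (13.6, 6.6) before and (13.0, 5.4) after, so it travelled √(0.6² + 1.2²) ≈ 1.3 units.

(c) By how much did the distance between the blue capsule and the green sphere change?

+0.9

The distance was about 2.1 in the first image and 3.0 in the second, so they moved 0.9 units further apart.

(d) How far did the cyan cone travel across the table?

3.0

The cyan cone was near (7.3, 4.5) before and (9.8, 6.2) after, so it travelled √(2.5² + 1.7²) ≈ 3.0 units.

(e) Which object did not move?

the green sphere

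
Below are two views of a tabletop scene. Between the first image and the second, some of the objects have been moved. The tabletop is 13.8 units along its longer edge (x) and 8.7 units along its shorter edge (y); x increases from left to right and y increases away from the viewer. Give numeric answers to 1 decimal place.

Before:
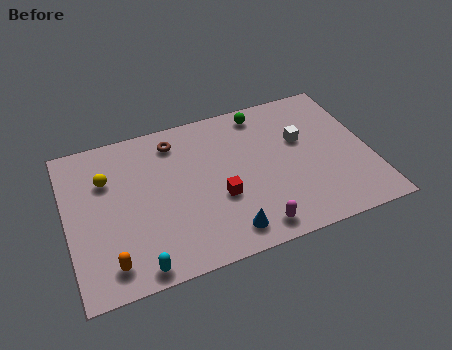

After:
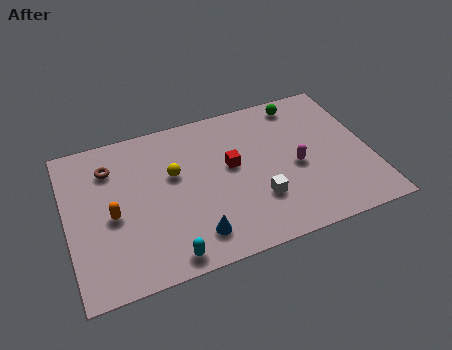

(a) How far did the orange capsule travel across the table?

2.5

The orange capsule moved from about (1.7, 1.4) to (2.0, 3.9), a distance of √(0.3² + 2.5²) ≈ 2.5.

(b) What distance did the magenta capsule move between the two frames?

3.6

The magenta capsule was near (8.1, 1.1) before and (10.4, 3.9) after, so it travelled √(2.3² + 2.8²) ≈ 3.6 units.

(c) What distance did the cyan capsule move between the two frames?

1.3

The cyan capsule moved from about (2.9, 0.8) to (4.2, 0.9), a distance of √(1.3² + 0.1²) ≈ 1.3.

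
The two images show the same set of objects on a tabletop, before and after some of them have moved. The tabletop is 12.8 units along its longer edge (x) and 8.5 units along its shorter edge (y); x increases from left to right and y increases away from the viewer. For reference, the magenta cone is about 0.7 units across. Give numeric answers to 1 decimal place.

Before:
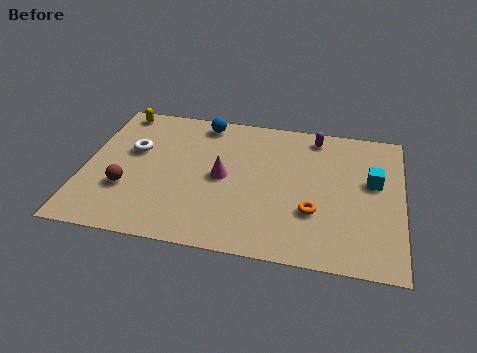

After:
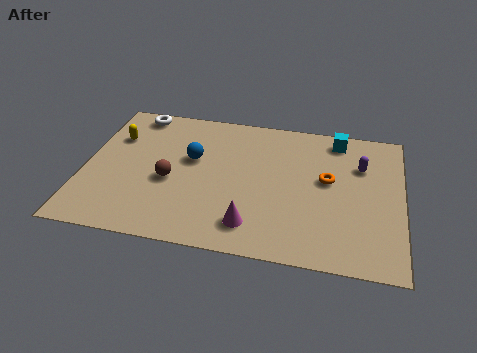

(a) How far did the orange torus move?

2.1

From (9.3, 2.8) to (9.8, 4.8), the orange torus covered √(0.5² + 2.0²) ≈ 2.1 units.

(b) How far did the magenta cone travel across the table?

2.9

The magenta cone was near (5.6, 4.2) before and (6.9, 1.6) after, so it travelled √(1.3² + 2.6²) ≈ 2.9 units.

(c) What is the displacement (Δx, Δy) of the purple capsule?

(1.9, -1.5)

From the two frames, the purple capsule sits at roughly (9.2, 7.4) before and (11.1, 5.9) after.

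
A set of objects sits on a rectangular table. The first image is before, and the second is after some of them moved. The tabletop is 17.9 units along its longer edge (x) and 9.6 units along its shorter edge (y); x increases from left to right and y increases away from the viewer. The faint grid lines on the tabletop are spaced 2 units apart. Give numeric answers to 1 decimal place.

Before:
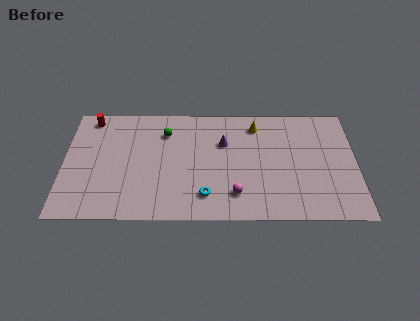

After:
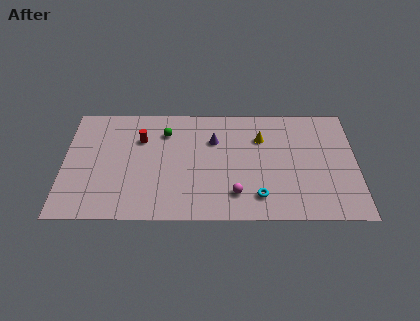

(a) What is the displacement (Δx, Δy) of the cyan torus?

(3.2, -0.1)

From the two frames, the cyan torus sits at roughly (8.7, 2.0) before and (11.9, 1.9) after.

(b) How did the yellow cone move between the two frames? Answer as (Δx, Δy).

(0.3, -1.1)

The yellow cone started near (11.8, 7.9) and ended near (12.1, 6.8).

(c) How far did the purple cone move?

0.6

The purple cone was near (9.8, 6.4) before and (9.2, 6.6) after, so it travelled √(0.6² + 0.2²) ≈ 0.6 units.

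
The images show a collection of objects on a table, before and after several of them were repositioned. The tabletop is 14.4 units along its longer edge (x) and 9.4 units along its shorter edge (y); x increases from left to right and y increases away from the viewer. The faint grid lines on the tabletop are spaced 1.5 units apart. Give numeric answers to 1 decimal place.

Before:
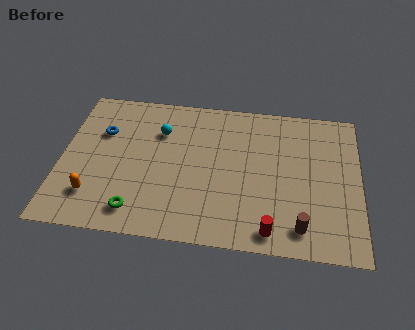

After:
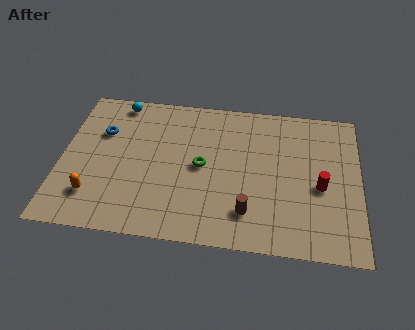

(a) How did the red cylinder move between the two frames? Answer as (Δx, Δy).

(2.3, 3.0)

The red cylinder started near (10.2, 1.1) and ended near (12.5, 4.1).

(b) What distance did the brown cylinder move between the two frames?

2.6

The brown cylinder moved from about (11.6, 1.5) to (9.1, 2.1), a distance of √(2.5² + 0.6²) ≈ 2.6.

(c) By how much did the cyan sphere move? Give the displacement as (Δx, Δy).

(-2.1, 1.7)

From the two frames, the cyan sphere sits at roughly (4.7, 6.7) before and (2.6, 8.4) after.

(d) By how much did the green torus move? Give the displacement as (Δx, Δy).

(3.0, 3.2)

The green torus started near (3.8, 1.5) and ended near (6.8, 4.7).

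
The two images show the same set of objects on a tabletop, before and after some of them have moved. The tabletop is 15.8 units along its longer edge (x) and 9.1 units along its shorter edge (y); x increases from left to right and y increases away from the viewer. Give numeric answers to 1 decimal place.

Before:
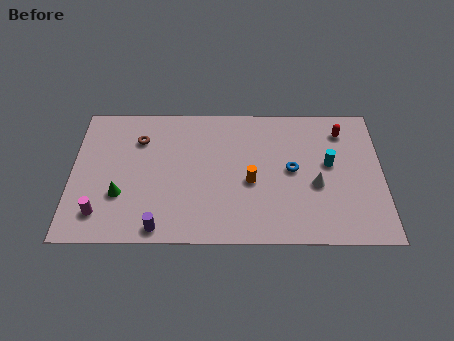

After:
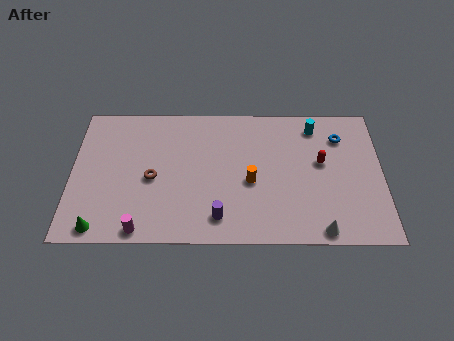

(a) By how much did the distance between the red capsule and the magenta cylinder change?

-3.4

They were about 13.5 units apart before and 10.1 after — 3.4 units closer together.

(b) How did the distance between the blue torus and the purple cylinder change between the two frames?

+0.5

The distance was about 7.7 in the first image and 8.2 in the second, so they moved 0.5 units further apart.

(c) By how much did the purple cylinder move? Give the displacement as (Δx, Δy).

(3.0, 0.7)

The purple cylinder was at about (4.5, 0.9) and moved to about (7.5, 1.6).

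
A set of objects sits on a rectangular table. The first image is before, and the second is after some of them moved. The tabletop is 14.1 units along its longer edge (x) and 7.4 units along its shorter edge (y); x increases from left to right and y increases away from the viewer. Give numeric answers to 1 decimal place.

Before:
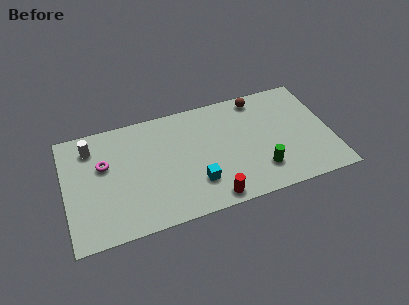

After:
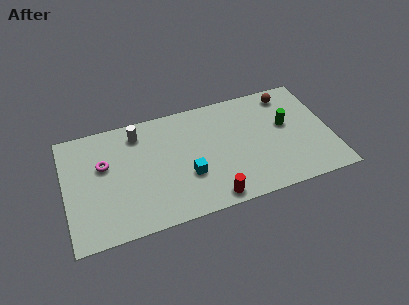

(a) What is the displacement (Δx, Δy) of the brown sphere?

(1.6, -0.2)

The brown sphere started near (10.5, 6.5) and ended near (12.1, 6.3).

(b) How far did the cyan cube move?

0.7

From (6.8, 2.0) to (6.4, 2.6), the cyan cube covered √(0.4² + 0.6²) ≈ 0.7 units.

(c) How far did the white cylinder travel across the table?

2.5

The white cylinder moved from about (1.5, 5.9) to (4.0, 6.1), a distance of √(2.5² + 0.2²) ≈ 2.5.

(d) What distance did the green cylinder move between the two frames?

3.0

From (10.2, 1.8) to (11.8, 4.3), the green cylinder covered √(1.6² + 2.5²) ≈ 3.0 units.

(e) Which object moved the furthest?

the green cylinder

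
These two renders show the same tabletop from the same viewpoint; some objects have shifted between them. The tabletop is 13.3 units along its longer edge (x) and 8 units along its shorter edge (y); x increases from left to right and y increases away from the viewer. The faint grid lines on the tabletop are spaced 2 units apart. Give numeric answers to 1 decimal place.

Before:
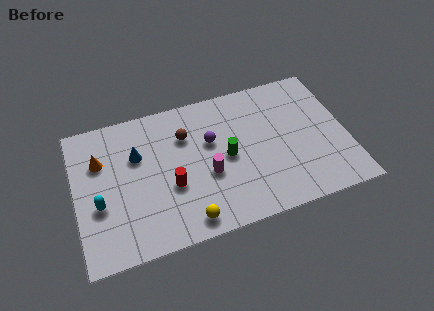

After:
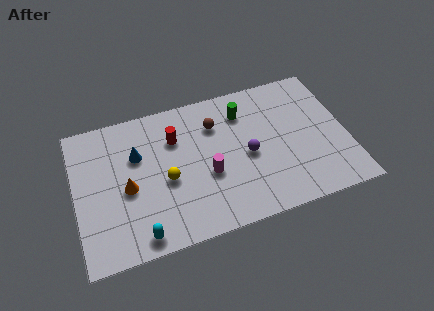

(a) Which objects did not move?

the magenta cylinder and the blue cone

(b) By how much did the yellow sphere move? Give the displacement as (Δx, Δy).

(-0.8, 2.5)

From the two frames, the yellow sphere sits at roughly (5.2, 1.0) before and (4.4, 3.5) after.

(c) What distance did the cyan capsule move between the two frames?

2.8

The cyan capsule was near (1.1, 3.1) before and (2.9, 0.9) after, so it travelled √(1.8² + 2.2²) ≈ 2.8 units.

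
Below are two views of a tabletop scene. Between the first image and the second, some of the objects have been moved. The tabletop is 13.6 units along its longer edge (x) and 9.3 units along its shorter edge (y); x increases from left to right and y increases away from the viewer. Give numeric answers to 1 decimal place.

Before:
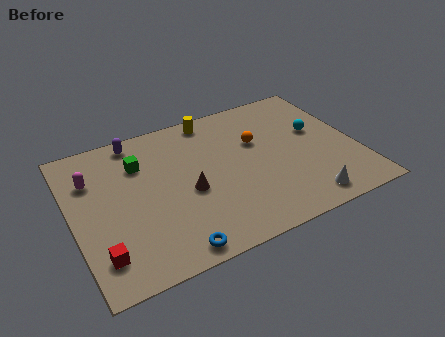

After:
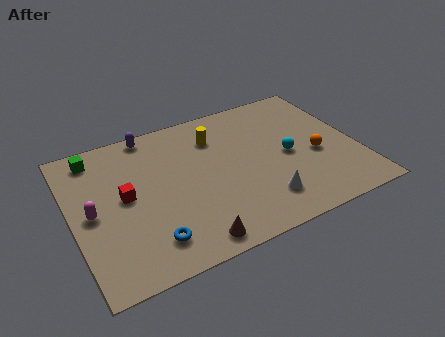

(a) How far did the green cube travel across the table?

2.4

The green cube was near (3.4, 6.7) before and (1.4, 8.0) after, so it travelled √(2.0² + 1.3²) ≈ 2.4 units.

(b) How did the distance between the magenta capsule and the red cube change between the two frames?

-3.1

Before: roughly 4.7 units apart; after: 1.6. That's 3.1 units closer together.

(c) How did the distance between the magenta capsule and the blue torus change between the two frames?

-2.9

They were about 6.5 units apart before and 3.6 after — 2.9 units closer together.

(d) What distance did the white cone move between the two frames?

2.1

The white cone was near (10.6, 1.2) before and (8.7, 2.0) after, so it travelled √(1.9² + 0.8²) ≈ 2.1 units.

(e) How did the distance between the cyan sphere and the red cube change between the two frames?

-3.7

Before: roughly 11.5 units apart; after: 7.8. That's 3.7 units closer together.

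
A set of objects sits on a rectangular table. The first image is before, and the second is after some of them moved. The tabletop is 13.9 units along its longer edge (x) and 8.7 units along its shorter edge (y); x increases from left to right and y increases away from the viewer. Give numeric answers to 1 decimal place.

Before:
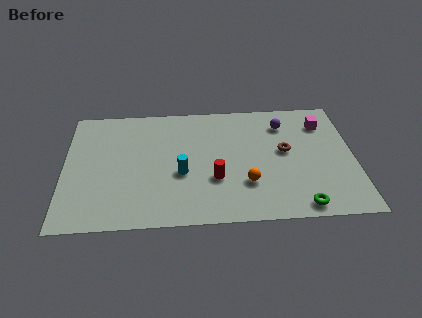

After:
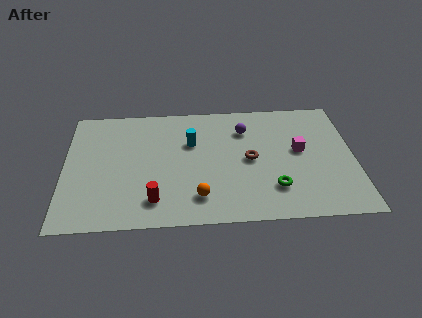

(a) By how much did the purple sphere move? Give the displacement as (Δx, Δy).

(-1.9, -0.3)

The purple sphere started near (10.6, 6.8) and ended near (8.7, 6.5).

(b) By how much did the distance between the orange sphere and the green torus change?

+0.6

They were about 3.0 units apart before and 3.6 after — 0.6 units further apart.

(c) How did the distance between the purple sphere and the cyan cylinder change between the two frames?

-3.3

The distance was about 6.0 in the first image and 2.7 in the second, so they moved 3.3 units closer together.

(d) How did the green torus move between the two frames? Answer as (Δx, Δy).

(-1.2, 1.3)

The green torus started near (11.2, 0.9) and ended near (10.0, 2.2).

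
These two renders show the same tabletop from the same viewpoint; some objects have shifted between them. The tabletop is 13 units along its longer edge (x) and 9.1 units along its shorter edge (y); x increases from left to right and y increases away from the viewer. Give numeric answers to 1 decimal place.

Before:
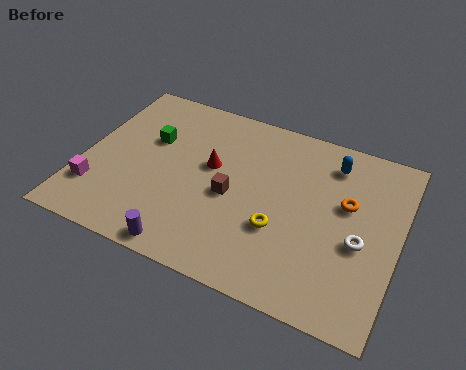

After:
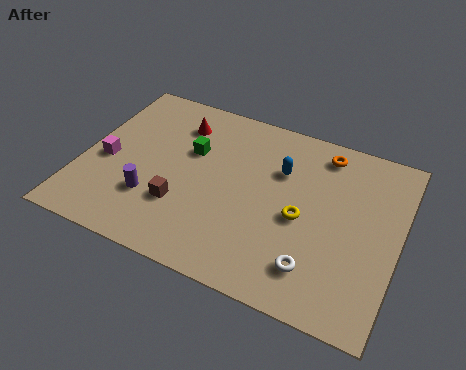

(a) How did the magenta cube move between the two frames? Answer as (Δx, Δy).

(0.2, 1.7)

From the two frames, the magenta cube sits at roughly (0.8, 2.3) before and (1.0, 4.0) after.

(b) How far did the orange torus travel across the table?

2.6

The orange torus was near (10.8, 5.5) before and (9.6, 7.8) after, so it travelled √(1.2² + 2.3²) ≈ 2.6 units.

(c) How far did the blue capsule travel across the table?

2.3

From (10.0, 7.4) to (8.0, 6.2), the blue capsule covered √(2.0² + 1.2²) ≈ 2.3 units.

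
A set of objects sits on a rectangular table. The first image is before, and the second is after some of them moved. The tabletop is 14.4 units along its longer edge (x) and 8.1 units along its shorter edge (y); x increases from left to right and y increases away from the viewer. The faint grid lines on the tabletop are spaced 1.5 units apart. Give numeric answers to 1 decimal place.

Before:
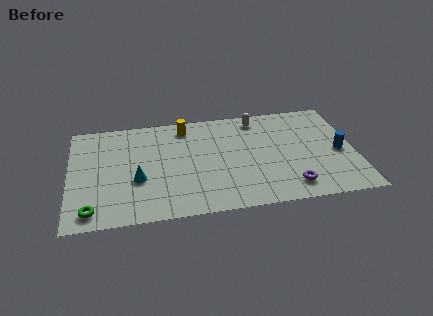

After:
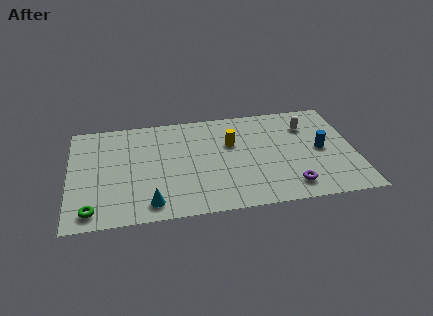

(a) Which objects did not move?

the green torus and the purple torus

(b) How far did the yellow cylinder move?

2.9

From (5.9, 6.9) to (8.2, 5.2), the yellow cylinder covered √(2.3² + 1.7²) ≈ 2.9 units.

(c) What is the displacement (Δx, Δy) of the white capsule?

(2.5, -1.0)

The white capsule was at about (9.6, 7.0) and moved to about (12.1, 6.0).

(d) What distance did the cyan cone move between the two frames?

2.0

The cyan cone moved from about (3.4, 3.1) to (4.0, 1.2), a distance of √(0.6² + 1.9²) ≈ 2.0.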